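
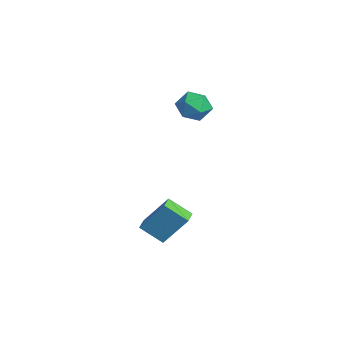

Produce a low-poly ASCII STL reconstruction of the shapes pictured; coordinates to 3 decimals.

solid 
facet normal -0.842 0.536 -0.055
outer loop
vertex -0.383 -2.36 -2.298
vertex 0.25 -1.449 -3.118
vertex -0.923 -3.365 -3.83
endloop
endfacet
facet normal -0.459 -0.660 0.595
outer loop
vertex -0.19 -3.831 -3.782
vertex -0.383 -2.36 -2.298
vertex -0.923 -3.365 -3.83
endloop
endfacet
facet normal -0.842 0.536 -0.055
outer loop
vertex -0.923 -3.365 -3.83
vertex 0.25 -1.449 -3.118
vertex -0.29 -2.454 -4.65
endloop
endfacet
facet normal -0.282 -0.526 -0.802
outer loop
vertex -0.29 -2.454 -4.65
vertex -0.19 -3.831 -3.782
vertex -0.923 -3.365 -3.83
endloop
endfacet
facet normal 0.282 0.526 0.802
outer loop
vertex -0.383 -2.36 -2.298
vertex 0.983 -1.915 -3.07
vertex 0.25 -1.449 -3.118
endloop
endfacet
facet normal -0.459 -0.660 0.595
outer loop
vertex 0.35 -2.826 -2.25
vertex -0.383 -2.36 -2.298
vertex -0.19 -3.831 -3.782
endloop
endfacet
facet normal 0.282 0.526 0.802
outer loop
vertex 0.35 -2.826 -2.25
vertex 0.983 -1.915 -3.07
vertex -0.383 -2.36 -2.298
endloop
endfacet
facet normal 0.459 0.660 -0.595
outer loop
vertex 0.25 -1.449 -3.118
vertex 0.983 -1.915 -3.07
vertex -0.29 -2.454 -4.65
endloop
endfacet
facet normal -0.282 -0.526 -0.802
outer loop
vertex 0.443 -2.92 -4.602
vertex -0.19 -3.831 -3.782
vertex -0.29 -2.454 -4.65
endloop
endfacet
facet normal 0.459 0.660 -0.595
outer loop
vertex -0.29 -2.454 -4.65
vertex 0.983 -1.915 -3.07
vertex 0.443 -2.92 -4.602
endloop
endfacet
facet normal 0.842 -0.536 0.055
outer loop
vertex 0.443 -2.92 -4.602
vertex 0.35 -2.826 -2.25
vertex -0.19 -3.831 -3.782
endloop
endfacet
facet normal 0.842 -0.536 0.055
outer loop
vertex 0.983 -1.915 -3.07
vertex 0.35 -2.826 -2.25
vertex 0.443 -2.92 -4.602
endloop
endfacet
facet normal 0.178 -0.174 0.969
outer loop
vertex -2.298 0.056 2.9
vertex -3.096 -0.43 2.96
vertex -2.298 -0.865 2.735
endloop
endfacet
facet normal 0.789 -0.108 0.605
outer loop
vertex -2.298 0.056 2.9
vertex -2.298 -0.865 2.735
vertex -1.8 -0.291 2.189
endloop
endfacet
facet normal 0.792 0.535 0.294
outer loop
vertex -2.298 0.056 2.9
vertex -1.8 -0.291 2.189
vertex -2.29 0.498 2.075
endloop
endfacet
facet normal 0.184 0.866 0.466
outer loop
vertex -2.298 0.056 2.9
vertex -2.29 0.498 2.075
vertex -3.091 0.412 2.552
endloop
endfacet
facet normal -0.195 0.429 0.882
outer loop
vertex -2.298 0.056 2.9
vertex -3.091 0.412 2.552
vertex -3.096 -0.43 2.96
endloop
endfacet
facet normal 0.793 -0.602 0.090
outer loop
vertex -1.8 -0.291 2.189
vertex -2.298 -0.865 2.735
vertex -2.289 -0.992 1.808
endloop
endfacet
facet normal -0.195 -0.708 0.678
outer loop
vertex -2.298 -0.865 2.735
vertex -3.096 -0.43 2.96
vertex -3.09 -1.078 2.285
endloop
endfacet
facet normal -0.800 0.266 0.538
outer loop
vertex -3.096 -0.43 2.96
vertex -3.091 0.412 2.552
vertex -3.58 -0.289 2.171
endloop
endfacet
facet normal -0.185 0.973 -0.135
outer loop
vertex -3.091 0.412 2.552
vertex -2.29 0.498 2.075
vertex -3.082 0.285 1.625
endloop
endfacet
facet normal 0.799 0.437 -0.412
outer loop
vertex -2.29 0.498 2.075
vertex -1.8 -0.291 2.189
vertex -2.284 -0.15 1.4
endloop
endfacet
facet normal -0.184 -0.866 -0.466
outer loop
vertex -3.082 -0.636 1.46
vertex -2.289 -0.992 1.808
vertex -3.09 -1.078 2.285
endloop
endfacet
facet normal -0.792 -0.535 -0.294
outer loop
vertex -3.082 -0.636 1.46
vertex -3.09 -1.078 2.285
vertex -3.58 -0.289 2.171
endloop
endfacet
facet normal -0.789 0.108 -0.605
outer loop
vertex -3.082 -0.636 1.46
vertex -3.58 -0.289 2.171
vertex -3.082 0.285 1.625
endloop
endfacet
facet normal -0.178 0.174 -0.969
outer loop
vertex -3.082 -0.636 1.46
vertex -3.082 0.285 1.625
vertex -2.284 -0.15 1.4
endloop
endfacet
facet normal 0.195 -0.429 -0.882
outer loop
vertex -3.082 -0.636 1.46
vertex -2.284 -0.15 1.4
vertex -2.289 -0.992 1.808
endloop
endfacet
facet normal 0.185 -0.973 0.135
outer loop
vertex -3.09 -1.078 2.285
vertex -2.289 -0.992 1.808
vertex -2.298 -0.865 2.735
endloop
endfacet
facet normal -0.799 -0.437 0.412
outer loop
vertex -3.58 -0.289 2.171
vertex -3.09 -1.078 2.285
vertex -3.096 -0.43 2.96
endloop
endfacet
facet normal -0.793 0.602 -0.090
outer loop
vertex -3.082 0.285 1.625
vertex -3.58 -0.289 2.171
vertex -3.091 0.412 2.552
endloop
endfacet
facet normal 0.195 0.708 -0.678
outer loop
vertex -2.284 -0.15 1.4
vertex -3.082 0.285 1.625
vertex -2.29 0.498 2.075
endloop
endfacet
facet normal 0.800 -0.266 -0.538
outer loop
vertex -2.289 -0.992 1.808
vertex -2.284 -0.15 1.4
vertex -1.8 -0.291 2.189
endloop
endfacet

endsolid


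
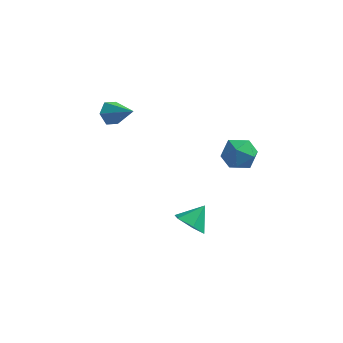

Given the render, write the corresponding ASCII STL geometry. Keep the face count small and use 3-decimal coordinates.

solid 
facet normal -0.452 -0.636 -0.626
outer loop
vertex 1.832 -1.585 -4.074
vertex 1.056 -1.211 -3.894
vertex 1.548 -0.907 -4.558
endloop
endfacet
facet normal 0.945 0.290 -0.149
outer loop
vertex 1.832 -1.585 -4.074
vertex 1.548 -0.907 -4.558
vertex 1.624 -0.409 -3.106
endloop
endfacet
facet normal -0.451 -0.636 -0.626
outer loop
vertex 1.548 -0.907 -4.558
vertex 1.056 -1.211 -3.894
vertex 0.772 -0.533 -4.379
endloop
endfacet
facet normal 0.350 0.880 -0.320
outer loop
vertex 1.548 -0.907 -4.558
vertex 0.772 -0.533 -4.379
vertex 1.624 -0.409 -3.106
endloop
endfacet
facet normal -0.451 -0.636 -0.626
outer loop
vertex 0.772 -0.533 -4.379
vertex 1.056 -1.211 -3.894
vertex 0.28 -0.837 -3.715
endloop
endfacet
facet normal -0.362 0.920 0.153
outer loop
vertex 0.772 -0.533 -4.379
vertex 0.28 -0.837 -3.715
vertex 1.624 -0.409 -3.106
endloop
endfacet
facet normal -0.451 -0.636 -0.626
outer loop
vertex 0.28 -0.837 -3.715
vertex 1.056 -1.211 -3.894
vertex 0.564 -1.515 -3.231
endloop
endfacet
facet normal -0.479 0.369 0.797
outer loop
vertex 0.28 -0.837 -3.715
vertex 0.564 -1.515 -3.231
vertex 1.624 -0.409 -3.106
endloop
endfacet
facet normal -0.451 -0.636 -0.626
outer loop
vertex 0.564 -1.515 -3.231
vertex 1.056 -1.211 -3.894
vertex 1.34 -1.889 -3.41
endloop
endfacet
facet normal 0.117 -0.221 0.968
outer loop
vertex 0.564 -1.515 -3.231
vertex 1.34 -1.889 -3.41
vertex 1.624 -0.409 -3.106
endloop
endfacet
facet normal -0.452 -0.636 -0.626
outer loop
vertex 1.34 -1.889 -3.41
vertex 1.056 -1.211 -3.894
vertex 1.832 -1.585 -4.074
endloop
endfacet
facet normal 0.829 -0.261 0.495
outer loop
vertex 1.34 -1.889 -3.41
vertex 1.832 -1.585 -4.074
vertex 1.624 -0.409 -3.106
endloop
endfacet
facet normal -0.636 0.745 0.199
outer loop
vertex 3.172 0.204 1.492
vertex 2.467 -0.295 1.106
vertex 2.656 -0.38 2.029
endloop
endfacet
facet normal -0.111 0.724 0.681
outer loop
vertex 3.172 0.204 1.492
vertex 2.656 -0.38 2.029
vertex 3.595 -0.341 2.14
endloop
endfacet
facet normal 0.509 0.793 0.334
outer loop
vertex 3.172 0.204 1.492
vertex 3.595 -0.341 2.14
vertex 3.986 -0.232 1.286
endloop
endfacet
facet normal 0.368 0.857 -0.361
outer loop
vertex 3.172 0.204 1.492
vertex 3.986 -0.232 1.286
vertex 3.289 -0.203 0.646
endloop
endfacet
facet normal -0.342 0.828 -0.445
outer loop
vertex 3.172 0.204 1.492
vertex 3.289 -0.203 0.646
vertex 2.467 -0.295 1.106
endloop
endfacet
facet normal -0.120 0.080 0.989
outer loop
vertex 3.595 -0.341 2.14
vertex 2.656 -0.38 2.029
vertex 3.151 -1.177 2.154
endloop
endfacet
facet normal -0.971 0.115 0.209
outer loop
vertex 2.656 -0.38 2.029
vertex 2.467 -0.295 1.106
vertex 2.454 -1.148 1.514
endloop
endfacet
facet normal -0.494 0.248 -0.833
outer loop
vertex 2.467 -0.295 1.106
vertex 3.289 -0.203 0.646
vertex 2.845 -1.039 0.66
endloop
endfacet
facet normal 0.653 0.296 -0.697
outer loop
vertex 3.289 -0.203 0.646
vertex 3.986 -0.232 1.286
vertex 3.784 -1.0 0.771
endloop
endfacet
facet normal 0.883 0.192 0.429
outer loop
vertex 3.986 -0.232 1.286
vertex 3.595 -0.341 2.14
vertex 3.973 -1.085 1.694
endloop
endfacet
facet normal -0.368 -0.857 0.361
outer loop
vertex 3.268 -1.584 1.308
vertex 3.151 -1.177 2.154
vertex 2.454 -1.148 1.514
endloop
endfacet
facet normal -0.509 -0.793 -0.334
outer loop
vertex 3.268 -1.584 1.308
vertex 2.454 -1.148 1.514
vertex 2.845 -1.039 0.66
endloop
endfacet
facet normal 0.111 -0.724 -0.681
outer loop
vertex 3.268 -1.584 1.308
vertex 2.845 -1.039 0.66
vertex 3.784 -1.0 0.771
endloop
endfacet
facet normal 0.636 -0.745 -0.199
outer loop
vertex 3.268 -1.584 1.308
vertex 3.784 -1.0 0.771
vertex 3.973 -1.085 1.694
endloop
endfacet
facet normal 0.342 -0.828 0.445
outer loop
vertex 3.268 -1.584 1.308
vertex 3.973 -1.085 1.694
vertex 3.151 -1.177 2.154
endloop
endfacet
facet normal -0.653 -0.296 0.697
outer loop
vertex 2.454 -1.148 1.514
vertex 3.151 -1.177 2.154
vertex 2.656 -0.38 2.029
endloop
endfacet
facet normal -0.883 -0.192 -0.429
outer loop
vertex 2.845 -1.039 0.66
vertex 2.454 -1.148 1.514
vertex 2.467 -0.295 1.106
endloop
endfacet
facet normal 0.120 -0.080 -0.989
outer loop
vertex 3.784 -1.0 0.771
vertex 2.845 -1.039 0.66
vertex 3.289 -0.203 0.646
endloop
endfacet
facet normal 0.971 -0.115 -0.209
outer loop
vertex 3.973 -1.085 1.694
vertex 3.784 -1.0 0.771
vertex 3.986 -0.232 1.286
endloop
endfacet
facet normal 0.494 -0.248 0.833
outer loop
vertex 3.151 -1.177 2.154
vertex 3.973 -1.085 1.694
vertex 3.595 -0.341 2.14
endloop
endfacet
facet normal -0.764 0.350 -0.543
outer loop
vertex -3.025 1.841 0.132
vertex -3.377 1.998 0.728
vertex -2.947 2.479 0.433
endloop
endfacet
facet normal 0.869 0.120 -0.480
outer loop
vertex -3.025 1.841 0.132
vertex -2.947 2.479 0.433
vertex -2.163 1.442 1.592
endloop
endfacet
facet normal -0.763 0.349 -0.543
outer loop
vertex -2.947 2.479 0.433
vertex -3.377 1.998 0.728
vertex -3.3 2.636 1.03
endloop
endfacet
facet normal 0.661 0.723 0.200
outer loop
vertex -2.947 2.479 0.433
vertex -3.3 2.636 1.03
vertex -2.163 1.442 1.592
endloop
endfacet
facet normal -0.765 0.349 -0.542
outer loop
vertex -3.3 2.636 1.03
vertex -3.377 1.998 0.728
vertex -3.729 2.154 1.325
endloop
endfacet
facet normal 0.067 0.477 0.877
outer loop
vertex -3.3 2.636 1.03
vertex -3.729 2.154 1.325
vertex -2.163 1.442 1.592
endloop
endfacet
facet normal -0.764 0.349 -0.542
outer loop
vertex -3.729 2.154 1.325
vertex -3.377 1.998 0.728
vertex -3.807 1.516 1.024
endloop
endfacet
facet normal -0.318 -0.372 0.872
outer loop
vertex -3.729 2.154 1.325
vertex -3.807 1.516 1.024
vertex -2.163 1.442 1.592
endloop
endfacet
facet normal -0.764 0.349 -0.542
outer loop
vertex -3.807 1.516 1.024
vertex -3.377 1.998 0.728
vertex -3.455 1.359 0.427
endloop
endfacet
facet normal -0.110 -0.975 0.192
outer loop
vertex -3.807 1.516 1.024
vertex -3.455 1.359 0.427
vertex -2.163 1.442 1.592
endloop
endfacet
facet normal -0.764 0.349 -0.543
outer loop
vertex -3.455 1.359 0.427
vertex -3.377 1.998 0.728
vertex -3.025 1.841 0.132
endloop
endfacet
facet normal 0.484 -0.728 -0.485
outer loop
vertex -3.455 1.359 0.427
vertex -3.025 1.841 0.132
vertex -2.163 1.442 1.592
endloop
endfacet

endsolid


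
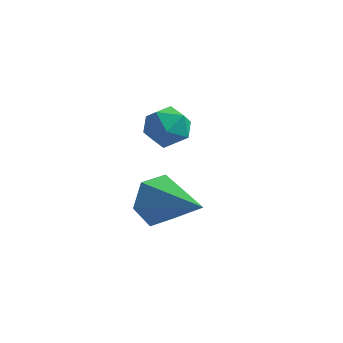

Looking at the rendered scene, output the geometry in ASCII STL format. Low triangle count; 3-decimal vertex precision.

solid 
facet normal -0.824 0.430 -0.369
outer loop
vertex 1.814 -2.163 -0.434
vertex 1.334 -2.348 0.423
vertex 1.834 -1.49 0.306
endloop
endfacet
facet normal 0.833 0.398 -0.384
outer loop
vertex 1.814 -2.163 -0.434
vertex 1.834 -1.49 0.306
vertex 3.106 -3.272 1.217
endloop
endfacet
facet normal -0.824 0.430 -0.369
outer loop
vertex 1.834 -1.49 0.306
vertex 1.334 -2.348 0.423
vertex 1.354 -1.675 1.163
endloop
endfacet
facet normal 0.586 0.659 0.471
outer loop
vertex 1.834 -1.49 0.306
vertex 1.354 -1.675 1.163
vertex 3.106 -3.272 1.217
endloop
endfacet
facet normal -0.824 0.430 -0.369
outer loop
vertex 1.354 -1.675 1.163
vertex 1.334 -2.348 0.423
vertex 0.854 -2.533 1.281
endloop
endfacet
facet normal 0.061 0.101 0.993
outer loop
vertex 1.354 -1.675 1.163
vertex 0.854 -2.533 1.281
vertex 3.106 -3.272 1.217
endloop
endfacet
facet normal -0.824 0.430 -0.369
outer loop
vertex 0.854 -2.533 1.281
vertex 1.334 -2.348 0.423
vertex 0.834 -3.206 0.541
endloop
endfacet
facet normal -0.217 -0.719 0.660
outer loop
vertex 0.854 -2.533 1.281
vertex 0.834 -3.206 0.541
vertex 3.106 -3.272 1.217
endloop
endfacet
facet normal -0.824 0.430 -0.369
outer loop
vertex 0.834 -3.206 0.541
vertex 1.334 -2.348 0.423
vertex 1.314 -3.021 -0.316
endloop
endfacet
facet normal 0.030 -0.980 -0.195
outer loop
vertex 0.834 -3.206 0.541
vertex 1.314 -3.021 -0.316
vertex 3.106 -3.272 1.217
endloop
endfacet
facet normal -0.824 0.430 -0.369
outer loop
vertex 1.314 -3.021 -0.316
vertex 1.334 -2.348 0.423
vertex 1.814 -2.163 -0.434
endloop
endfacet
facet normal 0.555 -0.422 -0.717
outer loop
vertex 1.314 -3.021 -0.316
vertex 1.814 -2.163 -0.434
vertex 3.106 -3.272 1.217
endloop
endfacet
facet normal 0.071 0.232 0.970
outer loop
vertex 0.268 1.935 1.783
vertex 0.058 1.073 2.005
vertex 0.932 1.314 1.883
endloop
endfacet
facet normal 0.509 0.637 0.578
outer loop
vertex 0.268 1.935 1.783
vertex 0.932 1.314 1.883
vertex 0.966 1.913 1.193
endloop
endfacet
facet normal 0.114 0.989 0.098
outer loop
vertex 0.268 1.935 1.783
vertex 0.966 1.913 1.193
vertex 0.114 2.042 0.888
endloop
endfacet
facet normal -0.567 0.801 0.193
outer loop
vertex 0.268 1.935 1.783
vertex 0.114 2.042 0.888
vertex -0.448 1.523 1.39
endloop
endfacet
facet normal -0.594 0.333 0.732
outer loop
vertex 0.268 1.935 1.783
vertex -0.448 1.523 1.39
vertex 0.058 1.073 2.005
endloop
endfacet
facet normal 0.953 0.205 0.225
outer loop
vertex 0.966 1.913 1.193
vertex 0.932 1.314 1.883
vertex 1.188 1.037 1.05
endloop
endfacet
facet normal 0.244 -0.451 0.859
outer loop
vertex 0.932 1.314 1.883
vertex 0.058 1.073 2.005
vertex 0.626 0.518 1.552
endloop
endfacet
facet normal -0.832 -0.288 0.474
outer loop
vertex 0.058 1.073 2.005
vertex -0.448 1.523 1.39
vertex -0.226 0.647 1.247
endloop
endfacet
facet normal -0.789 0.469 -0.398
outer loop
vertex -0.448 1.523 1.39
vertex 0.114 2.042 0.888
vertex -0.192 1.246 0.557
endloop
endfacet
facet normal 0.315 0.772 -0.552
outer loop
vertex 0.114 2.042 0.888
vertex 0.966 1.913 1.193
vertex 0.682 1.487 0.435
endloop
endfacet
facet normal 0.567 -0.801 -0.193
outer loop
vertex 0.472 0.625 0.657
vertex 1.188 1.037 1.05
vertex 0.626 0.518 1.552
endloop
endfacet
facet normal -0.114 -0.989 -0.098
outer loop
vertex 0.472 0.625 0.657
vertex 0.626 0.518 1.552
vertex -0.226 0.647 1.247
endloop
endfacet
facet normal -0.509 -0.637 -0.578
outer loop
vertex 0.472 0.625 0.657
vertex -0.226 0.647 1.247
vertex -0.192 1.246 0.557
endloop
endfacet
facet normal -0.071 -0.232 -0.970
outer loop
vertex 0.472 0.625 0.657
vertex -0.192 1.246 0.557
vertex 0.682 1.487 0.435
endloop
endfacet
facet normal 0.594 -0.333 -0.732
outer loop
vertex 0.472 0.625 0.657
vertex 0.682 1.487 0.435
vertex 1.188 1.037 1.05
endloop
endfacet
facet normal 0.789 -0.469 0.398
outer loop
vertex 0.626 0.518 1.552
vertex 1.188 1.037 1.05
vertex 0.932 1.314 1.883
endloop
endfacet
facet normal -0.315 -0.772 0.552
outer loop
vertex -0.226 0.647 1.247
vertex 0.626 0.518 1.552
vertex 0.058 1.073 2.005
endloop
endfacet
facet normal -0.953 -0.205 -0.225
outer loop
vertex -0.192 1.246 0.557
vertex -0.226 0.647 1.247
vertex -0.448 1.523 1.39
endloop
endfacet
facet normal -0.244 0.451 -0.859
outer loop
vertex 0.682 1.487 0.435
vertex -0.192 1.246 0.557
vertex 0.114 2.042 0.888
endloop
endfacet
facet normal 0.832 0.288 -0.474
outer loop
vertex 1.188 1.037 1.05
vertex 0.682 1.487 0.435
vertex 0.966 1.913 1.193
endloop
endfacet

endsolid


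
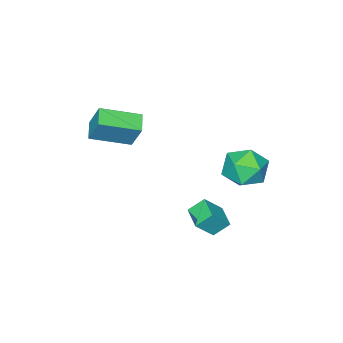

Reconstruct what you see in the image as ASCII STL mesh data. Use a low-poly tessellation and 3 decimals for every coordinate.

solid 
facet normal -0.590 0.467 0.659
outer loop
vertex 1.37 0.674 -1.427
vertex 1.97 1.696 -1.614
vertex 0.514 0.995 -2.42
endloop
endfacet
facet normal -0.500 -0.852 0.155
outer loop
vertex 1.11 0.524 -3.086
vertex 1.37 0.674 -1.427
vertex 0.514 0.995 -2.42
endloop
endfacet
facet normal -0.590 0.467 0.659
outer loop
vertex 0.514 0.995 -2.42
vertex 1.97 1.696 -1.614
vertex 1.114 2.017 -2.607
endloop
endfacet
facet normal -0.634 0.238 -0.736
outer loop
vertex 1.114 2.017 -2.607
vertex 1.11 0.524 -3.086
vertex 0.514 0.995 -2.42
endloop
endfacet
facet normal 0.634 -0.238 0.736
outer loop
vertex 1.37 0.674 -1.427
vertex 2.566 1.225 -2.28
vertex 1.97 1.696 -1.614
endloop
endfacet
facet normal -0.500 -0.852 0.155
outer loop
vertex 1.966 0.203 -2.093
vertex 1.37 0.674 -1.427
vertex 1.11 0.524 -3.086
endloop
endfacet
facet normal 0.634 -0.238 0.736
outer loop
vertex 1.966 0.203 -2.093
vertex 2.566 1.225 -2.28
vertex 1.37 0.674 -1.427
endloop
endfacet
facet normal 0.500 0.852 -0.155
outer loop
vertex 1.97 1.696 -1.614
vertex 2.566 1.225 -2.28
vertex 1.114 2.017 -2.607
endloop
endfacet
facet normal -0.634 0.238 -0.736
outer loop
vertex 1.71 1.546 -3.273
vertex 1.11 0.524 -3.086
vertex 1.114 2.017 -2.607
endloop
endfacet
facet normal 0.500 0.852 -0.155
outer loop
vertex 1.114 2.017 -2.607
vertex 2.566 1.225 -2.28
vertex 1.71 1.546 -3.273
endloop
endfacet
facet normal 0.590 -0.467 -0.659
outer loop
vertex 1.71 1.546 -3.273
vertex 1.966 0.203 -2.093
vertex 1.11 0.524 -3.086
endloop
endfacet
facet normal 0.590 -0.467 -0.659
outer loop
vertex 2.566 1.225 -2.28
vertex 1.966 0.203 -2.093
vertex 1.71 1.546 -3.273
endloop
endfacet
facet normal -0.402 0.610 0.683
outer loop
vertex -0.834 2.549 0.979
vertex -0.197 2.017 1.829
vertex 0.248 2.956 1.253
endloop
endfacet
facet normal -0.362 0.931 0.048
outer loop
vertex -0.834 2.549 0.979
vertex 0.248 2.956 1.253
vertex -0.089 2.883 0.116
endloop
endfacet
facet normal -0.730 0.538 -0.422
outer loop
vertex -0.834 2.549 0.979
vertex -0.089 2.883 0.116
vertex -0.742 1.898 -0.011
endloop
endfacet
facet normal -0.997 -0.025 -0.076
outer loop
vertex -0.834 2.549 0.979
vertex -0.742 1.898 -0.011
vertex -0.809 1.363 1.048
endloop
endfacet
facet normal -0.794 0.019 0.607
outer loop
vertex -0.834 2.549 0.979
vertex -0.809 1.363 1.048
vertex -0.197 2.017 1.829
endloop
endfacet
facet normal 0.322 0.934 -0.155
outer loop
vertex -0.089 2.883 0.116
vertex 0.248 2.956 1.253
vertex 1.009 2.557 0.432
endloop
endfacet
facet normal 0.257 0.414 0.873
outer loop
vertex 0.248 2.956 1.253
vertex -0.197 2.017 1.829
vertex 0.942 2.022 1.491
endloop
endfacet
facet normal -0.377 -0.543 0.750
outer loop
vertex -0.197 2.017 1.829
vertex -0.809 1.363 1.048
vertex 0.289 1.037 1.364
endloop
endfacet
facet normal -0.705 -0.614 -0.355
outer loop
vertex -0.809 1.363 1.048
vertex -0.742 1.898 -0.011
vertex -0.048 0.964 0.227
endloop
endfacet
facet normal -0.273 0.299 -0.915
outer loop
vertex -0.742 1.898 -0.011
vertex -0.089 2.883 0.116
vertex 0.397 1.903 -0.349
endloop
endfacet
facet normal 0.997 0.025 0.076
outer loop
vertex 1.034 1.371 0.501
vertex 1.009 2.557 0.432
vertex 0.942 2.022 1.491
endloop
endfacet
facet normal 0.730 -0.538 0.422
outer loop
vertex 1.034 1.371 0.501
vertex 0.942 2.022 1.491
vertex 0.289 1.037 1.364
endloop
endfacet
facet normal 0.362 -0.931 -0.048
outer loop
vertex 1.034 1.371 0.501
vertex 0.289 1.037 1.364
vertex -0.048 0.964 0.227
endloop
endfacet
facet normal 0.402 -0.610 -0.683
outer loop
vertex 1.034 1.371 0.501
vertex -0.048 0.964 0.227
vertex 0.397 1.903 -0.349
endloop
endfacet
facet normal 0.794 -0.019 -0.607
outer loop
vertex 1.034 1.371 0.501
vertex 0.397 1.903 -0.349
vertex 1.009 2.557 0.432
endloop
endfacet
facet normal 0.705 0.614 0.355
outer loop
vertex 0.942 2.022 1.491
vertex 1.009 2.557 0.432
vertex 0.248 2.956 1.253
endloop
endfacet
facet normal 0.273 -0.299 0.915
outer loop
vertex 0.289 1.037 1.364
vertex 0.942 2.022 1.491
vertex -0.197 2.017 1.829
endloop
endfacet
facet normal -0.322 -0.934 0.155
outer loop
vertex -0.048 0.964 0.227
vertex 0.289 1.037 1.364
vertex -0.809 1.363 1.048
endloop
endfacet
facet normal -0.257 -0.414 -0.873
outer loop
vertex 0.397 1.903 -0.349
vertex -0.048 0.964 0.227
vertex -0.742 1.898 -0.011
endloop
endfacet
facet normal 0.377 0.543 -0.750
outer loop
vertex 1.009 2.557 0.432
vertex 0.397 1.903 -0.349
vertex -0.089 2.883 0.116
endloop
endfacet
facet normal -0.687 -0.634 0.354
outer loop
vertex 3.384 -3.895 3.601
vertex 1.911 -2.633 3.002
vertex 3.333 -4.607 2.225
endloop
endfacet
facet normal 0.725 -0.622 0.295
outer loop
vertex 4.049 -3.947 1.858
vertex 3.384 -3.895 3.601
vertex 3.333 -4.607 2.225
endloop
endfacet
facet normal -0.688 -0.634 0.353
outer loop
vertex 3.333 -4.607 2.225
vertex 1.911 -2.633 3.002
vertex 1.861 -3.344 1.626
endloop
endfacet
facet normal -0.032 -0.459 -0.888
outer loop
vertex 1.861 -3.344 1.626
vertex 4.049 -3.947 1.858
vertex 3.333 -4.607 2.225
endloop
endfacet
facet normal 0.032 0.459 0.888
outer loop
vertex 3.384 -3.895 3.601
vertex 2.627 -1.973 2.635
vertex 1.911 -2.633 3.002
endloop
endfacet
facet normal 0.725 -0.622 0.295
outer loop
vertex 4.099 -3.236 3.234
vertex 3.384 -3.895 3.601
vertex 4.049 -3.947 1.858
endloop
endfacet
facet normal 0.033 0.459 0.888
outer loop
vertex 4.099 -3.236 3.234
vertex 2.627 -1.973 2.635
vertex 3.384 -3.895 3.601
endloop
endfacet
facet normal -0.725 0.622 -0.295
outer loop
vertex 1.911 -2.633 3.002
vertex 2.627 -1.973 2.635
vertex 1.861 -3.344 1.626
endloop
endfacet
facet normal -0.032 -0.459 -0.888
outer loop
vertex 2.576 -2.685 1.259
vertex 4.049 -3.947 1.858
vertex 1.861 -3.344 1.626
endloop
endfacet
facet normal -0.725 0.622 -0.295
outer loop
vertex 1.861 -3.344 1.626
vertex 2.627 -1.973 2.635
vertex 2.576 -2.685 1.259
endloop
endfacet
facet normal 0.687 0.635 -0.353
outer loop
vertex 2.576 -2.685 1.259
vertex 4.099 -3.236 3.234
vertex 4.049 -3.947 1.858
endloop
endfacet
facet normal 0.688 0.634 -0.354
outer loop
vertex 2.627 -1.973 2.635
vertex 4.099 -3.236 3.234
vertex 2.576 -2.685 1.259
endloop
endfacet

endsolid


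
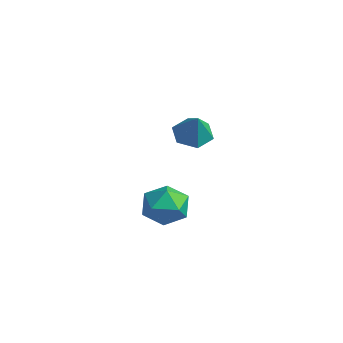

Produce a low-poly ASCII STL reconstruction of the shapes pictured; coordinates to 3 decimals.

solid 
facet normal -0.507 0.150 -0.849
outer loop
vertex 2.451 -1.296 0.396
vertex 1.91 -1.887 0.614
vertex 1.774 -1.098 0.835
endloop
endfacet
facet normal 0.484 0.782 0.393
outer loop
vertex 2.451 -1.296 0.396
vertex 1.774 -1.098 0.835
vertex 2.61 -2.093 1.786
endloop
endfacet
facet normal -0.507 0.150 -0.849
outer loop
vertex 1.774 -1.098 0.835
vertex 1.91 -1.887 0.614
vertex 1.234 -1.689 1.053
endloop
endfacet
facet normal -0.267 0.539 0.799
outer loop
vertex 1.774 -1.098 0.835
vertex 1.234 -1.689 1.053
vertex 2.61 -2.093 1.786
endloop
endfacet
facet normal -0.507 0.150 -0.849
outer loop
vertex 1.234 -1.689 1.053
vertex 1.91 -1.887 0.614
vertex 1.37 -2.478 0.832
endloop
endfacet
facet normal -0.516 -0.312 0.797
outer loop
vertex 1.234 -1.689 1.053
vertex 1.37 -2.478 0.832
vertex 2.61 -2.093 1.786
endloop
endfacet
facet normal -0.507 0.150 -0.849
outer loop
vertex 1.37 -2.478 0.832
vertex 1.91 -1.887 0.614
vertex 2.046 -2.675 0.394
endloop
endfacet
facet normal -0.015 -0.920 0.391
outer loop
vertex 1.37 -2.478 0.832
vertex 2.046 -2.675 0.394
vertex 2.61 -2.093 1.786
endloop
endfacet
facet normal -0.506 0.150 -0.849
outer loop
vertex 2.046 -2.675 0.394
vertex 1.91 -1.887 0.614
vertex 2.587 -2.084 0.176
endloop
endfacet
facet normal 0.735 -0.678 -0.014
outer loop
vertex 2.046 -2.675 0.394
vertex 2.587 -2.084 0.176
vertex 2.61 -2.093 1.786
endloop
endfacet
facet normal -0.506 0.150 -0.849
outer loop
vertex 2.587 -2.084 0.176
vertex 1.91 -1.887 0.614
vertex 2.451 -1.296 0.396
endloop
endfacet
facet normal 0.985 0.174 -0.013
outer loop
vertex 2.587 -2.084 0.176
vertex 2.451 -1.296 0.396
vertex 2.61 -2.093 1.786
endloop
endfacet
facet normal -0.793 -0.608 -0.048
outer loop
vertex -0.014 -2.559 -3.878
vertex 0.627 -3.378 -4.097
vertex 0.388 -3.146 -3.089
endloop
endfacet
facet normal -0.909 -0.072 0.410
outer loop
vertex -0.014 -2.559 -3.878
vertex 0.388 -3.146 -3.089
vertex 0.346 -2.088 -2.997
endloop
endfacet
facet normal -0.839 0.542 0.053
outer loop
vertex -0.014 -2.559 -3.878
vertex 0.346 -2.088 -2.997
vertex 0.558 -1.667 -3.948
endloop
endfacet
facet normal -0.678 0.386 -0.625
outer loop
vertex -0.014 -2.559 -3.878
vertex 0.558 -1.667 -3.948
vertex 0.732 -2.464 -4.629
endloop
endfacet
facet normal -0.650 -0.325 -0.687
outer loop
vertex -0.014 -2.559 -3.878
vertex 0.732 -2.464 -4.629
vertex 0.627 -3.378 -4.097
endloop
endfacet
facet normal -0.403 -0.095 0.910
outer loop
vertex 0.346 -2.088 -2.997
vertex 0.388 -3.146 -3.089
vertex 1.208 -2.616 -2.671
endloop
endfacet
facet normal -0.213 -0.962 0.171
outer loop
vertex 0.388 -3.146 -3.089
vertex 0.627 -3.378 -4.097
vertex 1.382 -3.413 -3.352
endloop
endfacet
facet normal 0.017 -0.504 -0.863
outer loop
vertex 0.627 -3.378 -4.097
vertex 0.732 -2.464 -4.629
vertex 1.594 -2.992 -4.303
endloop
endfacet
facet normal -0.028 0.646 -0.763
outer loop
vertex 0.732 -2.464 -4.629
vertex 0.558 -1.667 -3.948
vertex 1.552 -1.934 -4.211
endloop
endfacet
facet normal -0.287 0.898 0.333
outer loop
vertex 0.558 -1.667 -3.948
vertex 0.346 -2.088 -2.997
vertex 1.313 -1.702 -3.203
endloop
endfacet
facet normal 0.678 -0.386 0.625
outer loop
vertex 1.954 -2.521 -3.422
vertex 1.208 -2.616 -2.671
vertex 1.382 -3.413 -3.352
endloop
endfacet
facet normal 0.839 -0.542 -0.053
outer loop
vertex 1.954 -2.521 -3.422
vertex 1.382 -3.413 -3.352
vertex 1.594 -2.992 -4.303
endloop
endfacet
facet normal 0.909 0.072 -0.410
outer loop
vertex 1.954 -2.521 -3.422
vertex 1.594 -2.992 -4.303
vertex 1.552 -1.934 -4.211
endloop
endfacet
facet normal 0.793 0.608 0.048
outer loop
vertex 1.954 -2.521 -3.422
vertex 1.552 -1.934 -4.211
vertex 1.313 -1.702 -3.203
endloop
endfacet
facet normal 0.650 0.325 0.687
outer loop
vertex 1.954 -2.521 -3.422
vertex 1.313 -1.702 -3.203
vertex 1.208 -2.616 -2.671
endloop
endfacet
facet normal 0.028 -0.646 0.763
outer loop
vertex 1.382 -3.413 -3.352
vertex 1.208 -2.616 -2.671
vertex 0.388 -3.146 -3.089
endloop
endfacet
facet normal 0.287 -0.898 -0.333
outer loop
vertex 1.594 -2.992 -4.303
vertex 1.382 -3.413 -3.352
vertex 0.627 -3.378 -4.097
endloop
endfacet
facet normal 0.403 0.095 -0.910
outer loop
vertex 1.552 -1.934 -4.211
vertex 1.594 -2.992 -4.303
vertex 0.732 -2.464 -4.629
endloop
endfacet
facet normal 0.213 0.962 -0.171
outer loop
vertex 1.313 -1.702 -3.203
vertex 1.552 -1.934 -4.211
vertex 0.558 -1.667 -3.948
endloop
endfacet
facet normal -0.017 0.504 0.863
outer loop
vertex 1.208 -2.616 -2.671
vertex 1.313 -1.702 -3.203
vertex 0.346 -2.088 -2.997
endloop
endfacet

endsolid


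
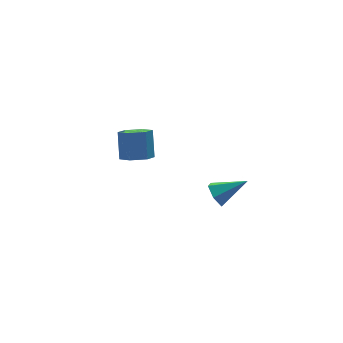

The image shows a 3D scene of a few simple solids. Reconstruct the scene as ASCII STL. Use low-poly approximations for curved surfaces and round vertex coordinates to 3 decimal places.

solid 
facet normal -0.227 -0.525 -0.820
outer loop
vertex -2.379 2.729 1.179
vertex -3.321 3.092 1.207
vertex -2.605 3.585 0.693
endloop
endfacet
facet normal 0.948 0.074 -0.310
outer loop
vertex -2.379 2.729 1.179
vertex -2.605 3.585 0.693
vertex -1.957 3.705 2.705
endloop
endfacet
facet normal 0.948 0.074 -0.310
outer loop
vertex -1.957 3.705 2.705
vertex -2.605 3.585 0.693
vertex -2.183 4.561 2.219
endloop
endfacet
facet normal 0.227 0.525 0.820
outer loop
vertex -1.957 3.705 2.705
vertex -2.183 4.561 2.219
vertex -2.899 4.068 2.733
endloop
endfacet
facet normal -0.228 -0.524 -0.820
outer loop
vertex -2.605 3.585 0.693
vertex -3.321 3.092 1.207
vertex -3.547 3.949 0.722
endloop
endfacet
facet normal 0.281 0.772 -0.571
outer loop
vertex -2.605 3.585 0.693
vertex -3.547 3.949 0.722
vertex -2.183 4.561 2.219
endloop
endfacet
facet normal 0.280 0.772 -0.571
outer loop
vertex -2.183 4.561 2.219
vertex -3.547 3.949 0.722
vertex -3.125 4.924 2.248
endloop
endfacet
facet normal 0.227 0.525 0.820
outer loop
vertex -2.183 4.561 2.219
vertex -3.125 4.924 2.248
vertex -2.899 4.068 2.733
endloop
endfacet
facet normal -0.226 -0.524 -0.821
outer loop
vertex -3.547 3.949 0.722
vertex -3.321 3.092 1.207
vertex -4.263 3.455 1.235
endloop
endfacet
facet normal -0.668 0.697 -0.261
outer loop
vertex -3.547 3.949 0.722
vertex -4.263 3.455 1.235
vertex -3.125 4.924 2.248
endloop
endfacet
facet normal -0.667 0.697 -0.261
outer loop
vertex -3.125 4.924 2.248
vertex -4.263 3.455 1.235
vertex -3.841 4.431 2.761
endloop
endfacet
facet normal 0.227 0.525 0.821
outer loop
vertex -3.125 4.924 2.248
vertex -3.841 4.431 2.761
vertex -2.899 4.068 2.733
endloop
endfacet
facet normal -0.227 -0.525 -0.820
outer loop
vertex -4.263 3.455 1.235
vertex -3.321 3.092 1.207
vertex -4.037 2.599 1.721
endloop
endfacet
facet normal -0.948 -0.074 0.310
outer loop
vertex -4.263 3.455 1.235
vertex -4.037 2.599 1.721
vertex -3.841 4.431 2.761
endloop
endfacet
facet normal -0.948 -0.074 0.310
outer loop
vertex -3.841 4.431 2.761
vertex -4.037 2.599 1.721
vertex -3.615 3.575 3.247
endloop
endfacet
facet normal 0.227 0.525 0.820
outer loop
vertex -3.841 4.431 2.761
vertex -3.615 3.575 3.247
vertex -2.899 4.068 2.733
endloop
endfacet
facet normal -0.227 -0.525 -0.820
outer loop
vertex -4.037 2.599 1.721
vertex -3.321 3.092 1.207
vertex -3.095 2.236 1.692
endloop
endfacet
facet normal -0.280 -0.772 0.571
outer loop
vertex -4.037 2.599 1.721
vertex -3.095 2.236 1.692
vertex -3.615 3.575 3.247
endloop
endfacet
facet normal -0.281 -0.772 0.571
outer loop
vertex -3.615 3.575 3.247
vertex -3.095 2.236 1.692
vertex -2.673 3.211 3.218
endloop
endfacet
facet normal 0.228 0.524 0.820
outer loop
vertex -3.615 3.575 3.247
vertex -2.673 3.211 3.218
vertex -2.899 4.068 2.733
endloop
endfacet
facet normal -0.227 -0.525 -0.821
outer loop
vertex -3.095 2.236 1.692
vertex -3.321 3.092 1.207
vertex -2.379 2.729 1.179
endloop
endfacet
facet normal 0.667 -0.697 0.261
outer loop
vertex -3.095 2.236 1.692
vertex -2.379 2.729 1.179
vertex -2.673 3.211 3.218
endloop
endfacet
facet normal 0.668 -0.697 0.261
outer loop
vertex -2.673 3.211 3.218
vertex -2.379 2.729 1.179
vertex -1.957 3.705 2.705
endloop
endfacet
facet normal 0.226 0.524 0.821
outer loop
vertex -2.673 3.211 3.218
vertex -1.957 3.705 2.705
vertex -2.899 4.068 2.733
endloop
endfacet
facet normal -0.795 0.324 -0.512
outer loop
vertex -1.636 -3.911 2.118
vertex -2.017 -3.67 2.862
vertex -1.511 -3.109 2.431
endloop
endfacet
facet normal 0.834 0.083 -0.546
outer loop
vertex -1.636 -3.911 2.118
vertex -1.511 -3.109 2.431
vertex -0.443 -4.31 3.878
endloop
endfacet
facet normal -0.795 0.323 -0.513
outer loop
vertex -1.511 -3.109 2.431
vertex -2.017 -3.67 2.862
vertex -1.892 -2.867 3.174
endloop
endfacet
facet normal 0.675 0.730 0.108
outer loop
vertex -1.511 -3.109 2.431
vertex -1.892 -2.867 3.174
vertex -0.443 -4.31 3.878
endloop
endfacet
facet normal -0.795 0.323 -0.513
outer loop
vertex -1.892 -2.867 3.174
vertex -2.017 -3.67 2.862
vertex -2.399 -3.428 3.606
endloop
endfacet
facet normal 0.124 0.533 0.837
outer loop
vertex -1.892 -2.867 3.174
vertex -2.399 -3.428 3.606
vertex -0.443 -4.31 3.878
endloop
endfacet
facet normal -0.795 0.324 -0.513
outer loop
vertex -2.399 -3.428 3.606
vertex -2.017 -3.67 2.862
vertex -2.524 -4.23 3.294
endloop
endfacet
facet normal -0.268 -0.313 0.911
outer loop
vertex -2.399 -3.428 3.606
vertex -2.524 -4.23 3.294
vertex -0.443 -4.31 3.878
endloop
endfacet
facet normal -0.795 0.324 -0.513
outer loop
vertex -2.524 -4.23 3.294
vertex -2.017 -3.67 2.862
vertex -2.142 -4.472 2.55
endloop
endfacet
facet normal -0.109 -0.960 0.256
outer loop
vertex -2.524 -4.23 3.294
vertex -2.142 -4.472 2.55
vertex -0.443 -4.31 3.878
endloop
endfacet
facet normal -0.796 0.323 -0.512
outer loop
vertex -2.142 -4.472 2.55
vertex -2.017 -3.67 2.862
vertex -1.636 -3.911 2.118
endloop
endfacet
facet normal 0.442 -0.762 -0.472
outer loop
vertex -2.142 -4.472 2.55
vertex -1.636 -3.911 2.118
vertex -0.443 -4.31 3.878
endloop
endfacet

endsolid


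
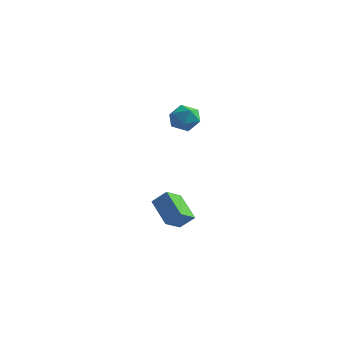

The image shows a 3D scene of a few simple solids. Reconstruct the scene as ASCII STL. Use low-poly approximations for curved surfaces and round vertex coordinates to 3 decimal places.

solid 
facet normal -0.170 0.767 0.619
outer loop
vertex 1.348 3.251 4.002
vertex 1.459 2.616 4.819
vertex 2.286 3.113 4.43
endloop
endfacet
facet normal 0.139 0.990 0.015
outer loop
vertex 1.348 3.251 4.002
vertex 2.286 3.113 4.43
vertex 2.185 3.143 3.394
endloop
endfacet
facet normal -0.281 0.800 -0.529
outer loop
vertex 1.348 3.251 4.002
vertex 2.185 3.143 3.394
vertex 1.295 2.665 3.144
endloop
endfacet
facet normal -0.848 0.461 -0.262
outer loop
vertex 1.348 3.251 4.002
vertex 1.295 2.665 3.144
vertex 0.846 2.34 4.025
endloop
endfacet
facet normal -0.778 0.440 0.448
outer loop
vertex 1.348 3.251 4.002
vertex 0.846 2.34 4.025
vertex 1.459 2.616 4.819
endloop
endfacet
facet normal 0.761 0.646 -0.055
outer loop
vertex 2.185 3.143 3.394
vertex 2.286 3.113 4.43
vertex 2.814 2.44 3.835
endloop
endfacet
facet normal 0.262 0.285 0.922
outer loop
vertex 2.286 3.113 4.43
vertex 1.459 2.616 4.819
vertex 2.365 2.115 4.716
endloop
endfacet
facet normal -0.725 -0.244 0.644
outer loop
vertex 1.459 2.616 4.819
vertex 0.846 2.34 4.025
vertex 1.475 1.637 4.466
endloop
endfacet
facet normal -0.837 -0.211 -0.504
outer loop
vertex 0.846 2.34 4.025
vertex 1.295 2.665 3.144
vertex 1.374 1.667 3.43
endloop
endfacet
facet normal 0.081 0.339 -0.937
outer loop
vertex 1.295 2.665 3.144
vertex 2.185 3.143 3.394
vertex 2.201 2.164 3.041
endloop
endfacet
facet normal 0.848 -0.461 0.262
outer loop
vertex 2.312 1.529 3.858
vertex 2.814 2.44 3.835
vertex 2.365 2.115 4.716
endloop
endfacet
facet normal 0.281 -0.800 0.529
outer loop
vertex 2.312 1.529 3.858
vertex 2.365 2.115 4.716
vertex 1.475 1.637 4.466
endloop
endfacet
facet normal -0.139 -0.990 -0.015
outer loop
vertex 2.312 1.529 3.858
vertex 1.475 1.637 4.466
vertex 1.374 1.667 3.43
endloop
endfacet
facet normal 0.170 -0.767 -0.619
outer loop
vertex 2.312 1.529 3.858
vertex 1.374 1.667 3.43
vertex 2.201 2.164 3.041
endloop
endfacet
facet normal 0.778 -0.440 -0.448
outer loop
vertex 2.312 1.529 3.858
vertex 2.201 2.164 3.041
vertex 2.814 2.44 3.835
endloop
endfacet
facet normal 0.837 0.211 0.504
outer loop
vertex 2.365 2.115 4.716
vertex 2.814 2.44 3.835
vertex 2.286 3.113 4.43
endloop
endfacet
facet normal -0.081 -0.339 0.937
outer loop
vertex 1.475 1.637 4.466
vertex 2.365 2.115 4.716
vertex 1.459 2.616 4.819
endloop
endfacet
facet normal -0.761 -0.646 0.055
outer loop
vertex 1.374 1.667 3.43
vertex 1.475 1.637 4.466
vertex 0.846 2.34 4.025
endloop
endfacet
facet normal -0.262 -0.285 -0.922
outer loop
vertex 2.201 2.164 3.041
vertex 1.374 1.667 3.43
vertex 1.295 2.665 3.144
endloop
endfacet
facet normal 0.725 0.244 -0.644
outer loop
vertex 2.814 2.44 3.835
vertex 2.201 2.164 3.041
vertex 2.185 3.143 3.394
endloop
endfacet
facet normal -0.673 -0.269 -0.689
outer loop
vertex 1.386 1.006 -4.085
vertex -0.116 1.921 -2.974
vertex 1.614 2.231 -4.786
endloop
endfacet
facet normal 0.722 -0.440 -0.534
outer loop
vertex 2.436 2.559 -3.946
vertex 1.386 1.006 -4.085
vertex 1.614 2.231 -4.786
endloop
endfacet
facet normal -0.673 -0.269 -0.689
outer loop
vertex 1.614 2.231 -4.786
vertex -0.116 1.921 -2.974
vertex 0.112 3.146 -3.676
endloop
endfacet
facet normal 0.159 0.857 -0.491
outer loop
vertex 0.112 3.146 -3.676
vertex 2.436 2.559 -3.946
vertex 1.614 2.231 -4.786
endloop
endfacet
facet normal -0.159 -0.857 0.490
outer loop
vertex 1.386 1.006 -4.085
vertex 0.706 2.249 -2.134
vertex -0.116 1.921 -2.974
endloop
endfacet
facet normal 0.722 -0.440 -0.534
outer loop
vertex 2.208 1.334 -3.244
vertex 1.386 1.006 -4.085
vertex 2.436 2.559 -3.946
endloop
endfacet
facet normal -0.160 -0.857 0.490
outer loop
vertex 2.208 1.334 -3.244
vertex 0.706 2.249 -2.134
vertex 1.386 1.006 -4.085
endloop
endfacet
facet normal -0.722 0.440 0.534
outer loop
vertex -0.116 1.921 -2.974
vertex 0.706 2.249 -2.134
vertex 0.112 3.146 -3.676
endloop
endfacet
facet normal 0.160 0.857 -0.490
outer loop
vertex 0.934 3.474 -2.835
vertex 2.436 2.559 -3.946
vertex 0.112 3.146 -3.676
endloop
endfacet
facet normal -0.722 0.440 0.534
outer loop
vertex 0.112 3.146 -3.676
vertex 0.706 2.249 -2.134
vertex 0.934 3.474 -2.835
endloop
endfacet
facet normal 0.673 0.269 0.689
outer loop
vertex 0.934 3.474 -2.835
vertex 2.208 1.334 -3.244
vertex 2.436 2.559 -3.946
endloop
endfacet
facet normal 0.673 0.269 0.689
outer loop
vertex 0.706 2.249 -2.134
vertex 2.208 1.334 -3.244
vertex 0.934 3.474 -2.835
endloop
endfacet

endsolid


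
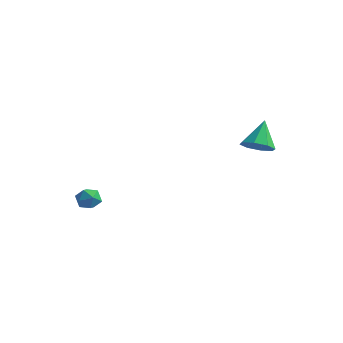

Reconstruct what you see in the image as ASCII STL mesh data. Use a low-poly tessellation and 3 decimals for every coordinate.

solid 
facet normal -0.704 -0.097 0.703
outer loop
vertex -3.383 -2.729 -2.35
vertex -3.546 -3.3 -2.592
vertex -3.096 -3.262 -2.136
endloop
endfacet
facet normal -0.158 0.293 0.943
outer loop
vertex -3.383 -2.729 -2.35
vertex -3.096 -3.262 -2.136
vertex -2.75 -2.732 -2.243
endloop
endfacet
facet normal -0.082 0.856 0.510
outer loop
vertex -3.383 -2.729 -2.35
vertex -2.75 -2.732 -2.243
vertex -2.986 -2.444 -2.765
endloop
endfacet
facet normal -0.581 0.814 0.002
outer loop
vertex -3.383 -2.729 -2.35
vertex -2.986 -2.444 -2.765
vertex -3.478 -2.795 -2.981
endloop
endfacet
facet normal -0.967 0.224 0.122
outer loop
vertex -3.383 -2.729 -2.35
vertex -3.478 -2.795 -2.981
vertex -3.546 -3.3 -2.592
endloop
endfacet
facet normal 0.434 -0.102 0.895
outer loop
vertex -2.75 -2.732 -2.243
vertex -3.096 -3.262 -2.136
vertex -2.522 -3.305 -2.419
endloop
endfacet
facet normal -0.451 -0.735 0.506
outer loop
vertex -3.096 -3.262 -2.136
vertex -3.546 -3.3 -2.592
vertex -3.014 -3.656 -2.635
endloop
endfacet
facet normal -0.875 -0.215 -0.433
outer loop
vertex -3.546 -3.3 -2.592
vertex -3.478 -2.795 -2.981
vertex -3.25 -3.368 -3.157
endloop
endfacet
facet normal -0.253 0.739 -0.625
outer loop
vertex -3.478 -2.795 -2.981
vertex -2.986 -2.444 -2.765
vertex -2.904 -2.838 -3.264
endloop
endfacet
facet normal 0.556 0.808 0.194
outer loop
vertex -2.986 -2.444 -2.765
vertex -2.75 -2.732 -2.243
vertex -2.454 -2.8 -2.808
endloop
endfacet
facet normal 0.581 -0.814 -0.002
outer loop
vertex -2.617 -3.371 -3.05
vertex -2.522 -3.305 -2.419
vertex -3.014 -3.656 -2.635
endloop
endfacet
facet normal 0.082 -0.856 -0.510
outer loop
vertex -2.617 -3.371 -3.05
vertex -3.014 -3.656 -2.635
vertex -3.25 -3.368 -3.157
endloop
endfacet
facet normal 0.158 -0.293 -0.943
outer loop
vertex -2.617 -3.371 -3.05
vertex -3.25 -3.368 -3.157
vertex -2.904 -2.838 -3.264
endloop
endfacet
facet normal 0.704 0.097 -0.703
outer loop
vertex -2.617 -3.371 -3.05
vertex -2.904 -2.838 -3.264
vertex -2.454 -2.8 -2.808
endloop
endfacet
facet normal 0.967 -0.224 -0.122
outer loop
vertex -2.617 -3.371 -3.05
vertex -2.454 -2.8 -2.808
vertex -2.522 -3.305 -2.419
endloop
endfacet
facet normal 0.253 -0.739 0.625
outer loop
vertex -3.014 -3.656 -2.635
vertex -2.522 -3.305 -2.419
vertex -3.096 -3.262 -2.136
endloop
endfacet
facet normal -0.556 -0.808 -0.194
outer loop
vertex -3.25 -3.368 -3.157
vertex -3.014 -3.656 -2.635
vertex -3.546 -3.3 -2.592
endloop
endfacet
facet normal -0.434 0.102 -0.895
outer loop
vertex -2.904 -2.838 -3.264
vertex -3.25 -3.368 -3.157
vertex -3.478 -2.795 -2.981
endloop
endfacet
facet normal 0.451 0.735 -0.506
outer loop
vertex -2.454 -2.8 -2.808
vertex -2.904 -2.838 -3.264
vertex -2.986 -2.444 -2.765
endloop
endfacet
facet normal 0.875 0.215 0.433
outer loop
vertex -2.522 -3.305 -2.419
vertex -2.454 -2.8 -2.808
vertex -2.75 -2.732 -2.243
endloop
endfacet
facet normal 0.158 -0.566 -0.809
outer loop
vertex 3.236 1.757 0.175
vertex 2.881 1.148 0.531
vertex 2.641 1.742 0.069
endloop
endfacet
facet normal 0.003 0.988 -0.157
outer loop
vertex 3.236 1.757 0.175
vertex 2.641 1.742 0.069
vertex 2.639 2.012 1.769
endloop
endfacet
facet normal 0.159 -0.565 -0.809
outer loop
vertex 2.641 1.742 0.069
vertex 2.881 1.148 0.531
vertex 2.187 1.379 0.233
endloop
endfacet
facet normal -0.646 0.754 -0.120
outer loop
vertex 2.641 1.742 0.069
vertex 2.187 1.379 0.233
vertex 2.639 2.012 1.769
endloop
endfacet
facet normal 0.159 -0.565 -0.809
outer loop
vertex 2.187 1.379 0.233
vertex 2.881 1.148 0.531
vertex 2.139 0.88 0.572
endloop
endfacet
facet normal -0.956 0.221 0.190
outer loop
vertex 2.187 1.379 0.233
vertex 2.139 0.88 0.572
vertex 2.639 2.012 1.769
endloop
endfacet
facet normal 0.159 -0.564 -0.810
outer loop
vertex 2.139 0.88 0.572
vertex 2.881 1.148 0.531
vertex 2.526 0.538 0.886
endloop
endfacet
facet normal -0.746 -0.299 0.594
outer loop
vertex 2.139 0.88 0.572
vertex 2.526 0.538 0.886
vertex 2.639 2.012 1.769
endloop
endfacet
facet normal 0.159 -0.564 -0.810
outer loop
vertex 2.526 0.538 0.886
vertex 2.881 1.148 0.531
vertex 3.121 0.553 0.992
endloop
endfacet
facet normal -0.140 -0.501 0.854
outer loop
vertex 2.526 0.538 0.886
vertex 3.121 0.553 0.992
vertex 2.639 2.012 1.769
endloop
endfacet
facet normal 0.158 -0.564 -0.810
outer loop
vertex 3.121 0.553 0.992
vertex 2.881 1.148 0.531
vertex 3.576 0.916 0.828
endloop
endfacet
facet normal 0.509 -0.268 0.818
outer loop
vertex 3.121 0.553 0.992
vertex 3.576 0.916 0.828
vertex 2.639 2.012 1.769
endloop
endfacet
facet normal 0.157 -0.565 -0.810
outer loop
vertex 3.576 0.916 0.828
vertex 2.881 1.148 0.531
vertex 3.623 1.415 0.489
endloop
endfacet
facet normal 0.820 0.267 0.506
outer loop
vertex 3.576 0.916 0.828
vertex 3.623 1.415 0.489
vertex 2.639 2.012 1.769
endloop
endfacet
facet normal 0.158 -0.565 -0.810
outer loop
vertex 3.623 1.415 0.489
vertex 2.881 1.148 0.531
vertex 3.236 1.757 0.175
endloop
endfacet
facet normal 0.610 0.785 0.103
outer loop
vertex 3.623 1.415 0.489
vertex 3.236 1.757 0.175
vertex 2.639 2.012 1.769
endloop
endfacet

endsolid


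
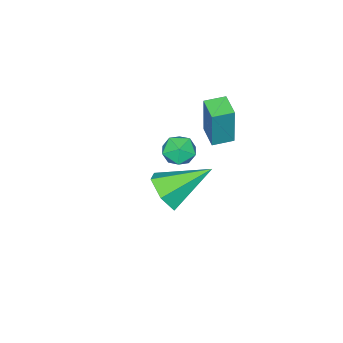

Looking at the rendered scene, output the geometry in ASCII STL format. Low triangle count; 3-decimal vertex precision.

solid 
facet normal 0.650 -0.550 -0.525
outer loop
vertex 3.049 3.567 0.568
vertex 2.411 3.151 0.214
vertex 2.709 3.848 -0.147
endloop
endfacet
facet normal 0.362 0.913 0.187
outer loop
vertex 3.049 3.567 0.568
vertex 2.709 3.848 -0.147
vertex 1.209 4.169 1.186
endloop
endfacet
facet normal 0.649 -0.550 -0.526
outer loop
vertex 2.709 3.848 -0.147
vertex 2.411 3.151 0.214
vertex 2.071 3.433 -0.501
endloop
endfacet
facet normal -0.263 0.828 -0.496
outer loop
vertex 2.709 3.848 -0.147
vertex 2.071 3.433 -0.501
vertex 1.209 4.169 1.186
endloop
endfacet
facet normal 0.649 -0.550 -0.526
outer loop
vertex 2.071 3.433 -0.501
vertex 2.411 3.151 0.214
vertex 1.772 2.736 -0.14
endloop
endfacet
facet normal -0.863 0.116 -0.492
outer loop
vertex 2.071 3.433 -0.501
vertex 1.772 2.736 -0.14
vertex 1.209 4.169 1.186
endloop
endfacet
facet normal 0.649 -0.550 -0.526
outer loop
vertex 1.772 2.736 -0.14
vertex 2.411 3.151 0.214
vertex 2.112 2.454 0.575
endloop
endfacet
facet normal -0.837 -0.511 0.197
outer loop
vertex 1.772 2.736 -0.14
vertex 2.112 2.454 0.575
vertex 1.209 4.169 1.186
endloop
endfacet
facet normal 0.650 -0.550 -0.524
outer loop
vertex 2.112 2.454 0.575
vertex 2.411 3.151 0.214
vertex 2.75 2.87 0.929
endloop
endfacet
facet normal -0.211 -0.425 0.880
outer loop
vertex 2.112 2.454 0.575
vertex 2.75 2.87 0.929
vertex 1.209 4.169 1.186
endloop
endfacet
facet normal 0.650 -0.550 -0.524
outer loop
vertex 2.75 2.87 0.929
vertex 2.411 3.151 0.214
vertex 3.049 3.567 0.568
endloop
endfacet
facet normal 0.388 0.287 0.876
outer loop
vertex 2.75 2.87 0.929
vertex 3.049 3.567 0.568
vertex 1.209 4.169 1.186
endloop
endfacet
facet normal -0.846 0.530 0.059
outer loop
vertex -2.427 1.748 1.309
vertex -1.946 2.531 1.164
vertex -2.667 1.565 -0.476
endloop
endfacet
facet normal -0.518 -0.841 0.156
outer loop
vertex -1.974 1.129 -0.524
vertex -2.427 1.748 1.309
vertex -2.667 1.565 -0.476
endloop
endfacet
facet normal -0.845 0.531 0.059
outer loop
vertex -2.667 1.565 -0.476
vertex -1.946 2.531 1.164
vertex -2.186 2.347 -0.621
endloop
endfacet
facet normal -0.132 -0.102 -0.986
outer loop
vertex -2.186 2.347 -0.621
vertex -1.974 1.129 -0.524
vertex -2.667 1.565 -0.476
endloop
endfacet
facet normal 0.132 0.101 0.986
outer loop
vertex -2.427 1.748 1.309
vertex -1.253 2.095 1.116
vertex -1.946 2.531 1.164
endloop
endfacet
facet normal -0.517 -0.841 0.156
outer loop
vertex -1.734 1.313 1.261
vertex -2.427 1.748 1.309
vertex -1.974 1.129 -0.524
endloop
endfacet
facet normal 0.132 0.102 0.986
outer loop
vertex -1.734 1.313 1.261
vertex -1.253 2.095 1.116
vertex -2.427 1.748 1.309
endloop
endfacet
facet normal 0.518 0.841 -0.156
outer loop
vertex -1.946 2.531 1.164
vertex -1.253 2.095 1.116
vertex -2.186 2.347 -0.621
endloop
endfacet
facet normal -0.132 -0.102 -0.986
outer loop
vertex -1.493 1.912 -0.669
vertex -1.974 1.129 -0.524
vertex -2.186 2.347 -0.621
endloop
endfacet
facet normal 0.517 0.841 -0.156
outer loop
vertex -2.186 2.347 -0.621
vertex -1.253 2.095 1.116
vertex -1.493 1.912 -0.669
endloop
endfacet
facet normal 0.846 -0.530 -0.059
outer loop
vertex -1.493 1.912 -0.669
vertex -1.734 1.313 1.261
vertex -1.974 1.129 -0.524
endloop
endfacet
facet normal 0.845 -0.531 -0.059
outer loop
vertex -1.253 2.095 1.116
vertex -1.734 1.313 1.261
vertex -1.493 1.912 -0.669
endloop
endfacet
facet normal -0.063 0.728 0.682
outer loop
vertex -2.091 0.678 -2.319
vertex -2.338 0.193 -1.824
vertex -1.615 0.316 -1.889
endloop
endfacet
facet normal 0.461 0.861 0.215
outer loop
vertex -2.091 0.678 -2.319
vertex -1.615 0.316 -1.889
vertex -1.465 0.414 -2.603
endloop
endfacet
facet normal 0.173 0.882 -0.438
outer loop
vertex -2.091 0.678 -2.319
vertex -1.465 0.414 -2.603
vertex -2.095 0.351 -2.979
endloop
endfacet
facet normal -0.528 0.762 -0.374
outer loop
vertex -2.091 0.678 -2.319
vertex -2.095 0.351 -2.979
vertex -2.634 0.214 -2.497
endloop
endfacet
facet normal -0.674 0.667 0.317
outer loop
vertex -2.091 0.678 -2.319
vertex -2.634 0.214 -2.497
vertex -2.338 0.193 -1.824
endloop
endfacet
facet normal 0.920 0.314 0.236
outer loop
vertex -1.465 0.414 -2.603
vertex -1.615 0.316 -1.889
vertex -1.326 -0.234 -2.283
endloop
endfacet
facet normal 0.072 0.101 0.992
outer loop
vertex -1.615 0.316 -1.889
vertex -2.338 0.193 -1.824
vertex -1.865 -0.371 -1.801
endloop
endfacet
facet normal -0.915 0.003 0.403
outer loop
vertex -2.338 0.193 -1.824
vertex -2.634 0.214 -2.497
vertex -2.495 -0.434 -2.177
endloop
endfacet
facet normal -0.680 0.156 -0.716
outer loop
vertex -2.634 0.214 -2.497
vertex -2.095 0.351 -2.979
vertex -2.345 -0.336 -2.891
endloop
endfacet
facet normal 0.455 0.348 -0.820
outer loop
vertex -2.095 0.351 -2.979
vertex -1.465 0.414 -2.603
vertex -1.622 -0.213 -2.956
endloop
endfacet
facet normal 0.528 -0.762 0.374
outer loop
vertex -1.869 -0.698 -2.461
vertex -1.326 -0.234 -2.283
vertex -1.865 -0.371 -1.801
endloop
endfacet
facet normal -0.173 -0.882 0.438
outer loop
vertex -1.869 -0.698 -2.461
vertex -1.865 -0.371 -1.801
vertex -2.495 -0.434 -2.177
endloop
endfacet
facet normal -0.461 -0.861 -0.215
outer loop
vertex -1.869 -0.698 -2.461
vertex -2.495 -0.434 -2.177
vertex -2.345 -0.336 -2.891
endloop
endfacet
facet normal 0.063 -0.728 -0.682
outer loop
vertex -1.869 -0.698 -2.461
vertex -2.345 -0.336 -2.891
vertex -1.622 -0.213 -2.956
endloop
endfacet
facet normal 0.674 -0.667 -0.317
outer loop
vertex -1.869 -0.698 -2.461
vertex -1.622 -0.213 -2.956
vertex -1.326 -0.234 -2.283
endloop
endfacet
facet normal 0.680 -0.156 0.716
outer loop
vertex -1.865 -0.371 -1.801
vertex -1.326 -0.234 -2.283
vertex -1.615 0.316 -1.889
endloop
endfacet
facet normal -0.455 -0.348 0.820
outer loop
vertex -2.495 -0.434 -2.177
vertex -1.865 -0.371 -1.801
vertex -2.338 0.193 -1.824
endloop
endfacet
facet normal -0.920 -0.314 -0.236
outer loop
vertex -2.345 -0.336 -2.891
vertex -2.495 -0.434 -2.177
vertex -2.634 0.214 -2.497
endloop
endfacet
facet normal -0.072 -0.101 -0.992
outer loop
vertex -1.622 -0.213 -2.956
vertex -2.345 -0.336 -2.891
vertex -2.095 0.351 -2.979
endloop
endfacet
facet normal 0.915 -0.003 -0.403
outer loop
vertex -1.326 -0.234 -2.283
vertex -1.622 -0.213 -2.956
vertex -1.465 0.414 -2.603
endloop
endfacet

endsolid


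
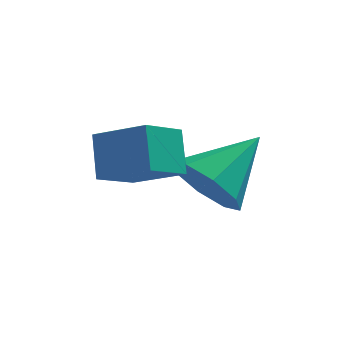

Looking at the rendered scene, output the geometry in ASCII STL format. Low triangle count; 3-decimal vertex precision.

solid 
facet normal -0.599 -0.595 -0.536
outer loop
vertex 2.766 3.3 -1.905
vertex 2.385 2.938 -1.078
vertex 2.169 3.689 -1.67
endloop
endfacet
facet normal 0.349 0.815 -0.463
outer loop
vertex 2.766 3.3 -1.905
vertex 2.169 3.689 -1.67
vertex 3.475 4.022 -0.102
endloop
endfacet
facet normal -0.599 -0.595 -0.536
outer loop
vertex 2.169 3.689 -1.67
vertex 2.385 2.938 -1.078
vertex 1.699 3.638 -1.088
endloop
endfacet
facet normal -0.180 0.982 -0.059
outer loop
vertex 2.169 3.689 -1.67
vertex 1.699 3.638 -1.088
vertex 3.475 4.022 -0.102
endloop
endfacet
facet normal -0.599 -0.595 -0.536
outer loop
vertex 1.699 3.638 -1.088
vertex 2.385 2.938 -1.078
vertex 1.631 3.177 -0.5
endloop
endfacet
facet normal -0.446 0.729 0.520
outer loop
vertex 1.699 3.638 -1.088
vertex 1.631 3.177 -0.5
vertex 3.475 4.022 -0.102
endloop
endfacet
facet normal -0.599 -0.595 -0.536
outer loop
vertex 1.631 3.177 -0.5
vertex 2.385 2.938 -1.078
vertex 2.004 2.576 -0.25
endloop
endfacet
facet normal -0.295 0.205 0.933
outer loop
vertex 1.631 3.177 -0.5
vertex 2.004 2.576 -0.25
vertex 3.475 4.022 -0.102
endloop
endfacet
facet normal -0.599 -0.595 -0.536
outer loop
vertex 2.004 2.576 -0.25
vertex 2.385 2.938 -1.078
vertex 2.601 2.188 -0.486
endloop
endfacet
facet normal 0.186 -0.286 0.940
outer loop
vertex 2.004 2.576 -0.25
vertex 2.601 2.188 -0.486
vertex 3.475 4.022 -0.102
endloop
endfacet
facet normal -0.598 -0.596 -0.536
outer loop
vertex 2.601 2.188 -0.486
vertex 2.385 2.938 -1.078
vertex 3.072 2.239 -1.068
endloop
endfacet
facet normal 0.712 -0.452 0.537
outer loop
vertex 2.601 2.188 -0.486
vertex 3.072 2.239 -1.068
vertex 3.475 4.022 -0.102
endloop
endfacet
facet normal -0.598 -0.596 -0.536
outer loop
vertex 3.072 2.239 -1.068
vertex 2.385 2.938 -1.078
vertex 3.14 2.7 -1.656
endloop
endfacet
facet normal 0.979 -0.198 -0.042
outer loop
vertex 3.072 2.239 -1.068
vertex 3.14 2.7 -1.656
vertex 3.475 4.022 -0.102
endloop
endfacet
facet normal -0.598 -0.595 -0.536
outer loop
vertex 3.14 2.7 -1.656
vertex 2.385 2.938 -1.078
vertex 2.766 3.3 -1.905
endloop
endfacet
facet normal 0.828 0.327 -0.456
outer loop
vertex 3.14 2.7 -1.656
vertex 2.766 3.3 -1.905
vertex 3.475 4.022 -0.102
endloop
endfacet
facet normal -0.534 -0.715 0.450
outer loop
vertex 1.311 1.252 1.554
vertex 0.168 1.745 0.981
vertex 1.47 0.557 0.639
endloop
endfacet
facet normal 0.834 -0.360 0.419
outer loop
vertex 2.112 1.415 0.099
vertex 1.311 1.252 1.554
vertex 1.47 0.557 0.639
endloop
endfacet
facet normal -0.535 -0.715 0.450
outer loop
vertex 1.47 0.557 0.639
vertex 0.168 1.745 0.981
vertex 0.328 1.05 0.066
endloop
endfacet
facet normal 0.137 -0.599 -0.789
outer loop
vertex 0.328 1.05 0.066
vertex 2.112 1.415 0.099
vertex 1.47 0.557 0.639
endloop
endfacet
facet normal -0.137 0.599 0.789
outer loop
vertex 1.311 1.252 1.554
vertex 0.81 2.603 0.441
vertex 0.168 1.745 0.981
endloop
endfacet
facet normal 0.834 -0.359 0.419
outer loop
vertex 1.952 2.11 1.014
vertex 1.311 1.252 1.554
vertex 2.112 1.415 0.099
endloop
endfacet
facet normal -0.137 0.599 0.789
outer loop
vertex 1.952 2.11 1.014
vertex 0.81 2.603 0.441
vertex 1.311 1.252 1.554
endloop
endfacet
facet normal -0.834 0.360 -0.419
outer loop
vertex 0.168 1.745 0.981
vertex 0.81 2.603 0.441
vertex 0.328 1.05 0.066
endloop
endfacet
facet normal 0.137 -0.599 -0.789
outer loop
vertex 0.969 1.908 -0.474
vertex 2.112 1.415 0.099
vertex 0.328 1.05 0.066
endloop
endfacet
facet normal -0.834 0.360 -0.418
outer loop
vertex 0.328 1.05 0.066
vertex 0.81 2.603 0.441
vertex 0.969 1.908 -0.474
endloop
endfacet
facet normal 0.534 0.716 -0.450
outer loop
vertex 0.969 1.908 -0.474
vertex 1.952 2.11 1.014
vertex 2.112 1.415 0.099
endloop
endfacet
facet normal 0.535 0.715 -0.450
outer loop
vertex 0.81 2.603 0.441
vertex 1.952 2.11 1.014
vertex 0.969 1.908 -0.474
endloop
endfacet

endsolid


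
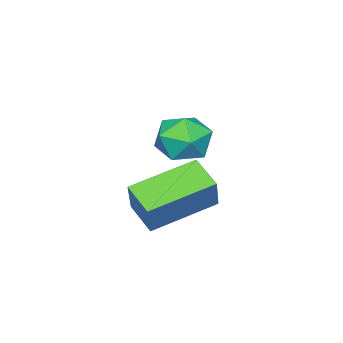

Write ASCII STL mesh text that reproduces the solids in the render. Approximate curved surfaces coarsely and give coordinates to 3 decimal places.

solid 
facet normal 0.087 0.995 0.046
outer loop
vertex -2.928 3.949 -1.754
vertex -3.28 3.944 -0.99
vertex -2.446 3.875 -1.069
endloop
endfacet
facet normal 0.609 0.711 -0.351
outer loop
vertex -2.928 3.949 -1.754
vertex -2.446 3.875 -1.069
vertex -2.287 3.404 -1.747
endloop
endfacet
facet normal 0.306 0.348 -0.886
outer loop
vertex -2.928 3.949 -1.754
vertex -2.287 3.404 -1.747
vertex -3.023 3.182 -2.088
endloop
endfacet
facet normal -0.402 0.407 -0.820
outer loop
vertex -2.928 3.949 -1.754
vertex -3.023 3.182 -2.088
vertex -3.637 3.516 -1.621
endloop
endfacet
facet normal -0.538 0.807 -0.243
outer loop
vertex -2.928 3.949 -1.754
vertex -3.637 3.516 -1.621
vertex -3.28 3.944 -0.99
endloop
endfacet
facet normal 0.967 0.248 0.054
outer loop
vertex -2.287 3.404 -1.747
vertex -2.446 3.875 -1.069
vertex -2.243 3.064 -0.979
endloop
endfacet
facet normal 0.124 0.706 0.697
outer loop
vertex -2.446 3.875 -1.069
vertex -3.28 3.944 -0.99
vertex -2.857 3.398 -0.512
endloop
endfacet
facet normal -0.887 0.402 0.229
outer loop
vertex -3.28 3.944 -0.99
vertex -3.637 3.516 -1.621
vertex -3.593 3.176 -0.853
endloop
endfacet
facet normal -0.668 -0.245 -0.703
outer loop
vertex -3.637 3.516 -1.621
vertex -3.023 3.182 -2.088
vertex -3.434 2.705 -1.531
endloop
endfacet
facet normal 0.478 -0.339 -0.810
outer loop
vertex -3.023 3.182 -2.088
vertex -2.287 3.404 -1.747
vertex -2.6 2.636 -1.61
endloop
endfacet
facet normal 0.402 -0.407 0.820
outer loop
vertex -2.952 2.631 -0.846
vertex -2.243 3.064 -0.979
vertex -2.857 3.398 -0.512
endloop
endfacet
facet normal -0.306 -0.348 0.886
outer loop
vertex -2.952 2.631 -0.846
vertex -2.857 3.398 -0.512
vertex -3.593 3.176 -0.853
endloop
endfacet
facet normal -0.609 -0.711 0.351
outer loop
vertex -2.952 2.631 -0.846
vertex -3.593 3.176 -0.853
vertex -3.434 2.705 -1.531
endloop
endfacet
facet normal -0.087 -0.995 -0.046
outer loop
vertex -2.952 2.631 -0.846
vertex -3.434 2.705 -1.531
vertex -2.6 2.636 -1.61
endloop
endfacet
facet normal 0.538 -0.807 0.243
outer loop
vertex -2.952 2.631 -0.846
vertex -2.6 2.636 -1.61
vertex -2.243 3.064 -0.979
endloop
endfacet
facet normal 0.668 0.245 0.703
outer loop
vertex -2.857 3.398 -0.512
vertex -2.243 3.064 -0.979
vertex -2.446 3.875 -1.069
endloop
endfacet
facet normal -0.478 0.339 0.810
outer loop
vertex -3.593 3.176 -0.853
vertex -2.857 3.398 -0.512
vertex -3.28 3.944 -0.99
endloop
endfacet
facet normal -0.967 -0.248 -0.054
outer loop
vertex -3.434 2.705 -1.531
vertex -3.593 3.176 -0.853
vertex -3.637 3.516 -1.621
endloop
endfacet
facet normal -0.124 -0.706 -0.697
outer loop
vertex -2.6 2.636 -1.61
vertex -3.434 2.705 -1.531
vertex -3.023 3.182 -2.088
endloop
endfacet
facet normal 0.887 -0.402 -0.229
outer loop
vertex -2.243 3.064 -0.979
vertex -2.6 2.636 -1.61
vertex -2.287 3.404 -1.747
endloop
endfacet
facet normal -0.442 -0.261 -0.858
outer loop
vertex -4.636 2.553 -3.767
vertex -4.285 3.444 -4.219
vertex -2.961 1.601 -4.34
endloop
endfacet
facet normal -0.332 -0.841 0.427
outer loop
vertex -2.395 1.936 -3.241
vertex -4.636 2.553 -3.767
vertex -2.961 1.601 -4.34
endloop
endfacet
facet normal -0.442 -0.261 -0.859
outer loop
vertex -2.961 1.601 -4.34
vertex -4.285 3.444 -4.219
vertex -2.609 2.493 -4.792
endloop
endfacet
facet normal 0.834 -0.473 -0.285
outer loop
vertex -2.609 2.493 -4.792
vertex -2.395 1.936 -3.241
vertex -2.961 1.601 -4.34
endloop
endfacet
facet normal -0.834 0.473 0.285
outer loop
vertex -4.636 2.553 -3.767
vertex -3.719 3.779 -3.12
vertex -4.285 3.444 -4.219
endloop
endfacet
facet normal -0.332 -0.842 0.426
outer loop
vertex -4.071 2.887 -2.668
vertex -4.636 2.553 -3.767
vertex -2.395 1.936 -3.241
endloop
endfacet
facet normal -0.834 0.473 0.285
outer loop
vertex -4.071 2.887 -2.668
vertex -3.719 3.779 -3.12
vertex -4.636 2.553 -3.767
endloop
endfacet
facet normal 0.331 0.841 -0.427
outer loop
vertex -4.285 3.444 -4.219
vertex -3.719 3.779 -3.12
vertex -2.609 2.493 -4.792
endloop
endfacet
facet normal 0.834 -0.473 -0.285
outer loop
vertex -2.044 2.827 -3.693
vertex -2.395 1.936 -3.241
vertex -2.609 2.493 -4.792
endloop
endfacet
facet normal 0.332 0.841 -0.426
outer loop
vertex -2.609 2.493 -4.792
vertex -3.719 3.779 -3.12
vertex -2.044 2.827 -3.693
endloop
endfacet
facet normal 0.442 0.261 0.858
outer loop
vertex -2.044 2.827 -3.693
vertex -4.071 2.887 -2.668
vertex -2.395 1.936 -3.241
endloop
endfacet
facet normal 0.442 0.261 0.858
outer loop
vertex -3.719 3.779 -3.12
vertex -4.071 2.887 -2.668
vertex -2.044 2.827 -3.693
endloop
endfacet

endsolid


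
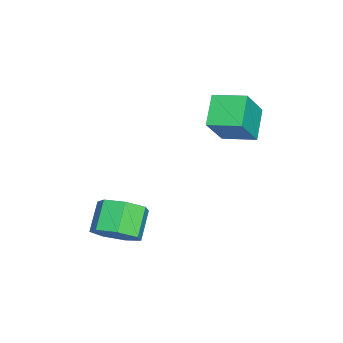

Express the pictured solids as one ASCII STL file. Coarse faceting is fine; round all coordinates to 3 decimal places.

solid 
facet normal -0.601 0.212 -0.771
outer loop
vertex -4.514 0.613 1.926
vertex -4.373 1.718 2.12
vertex -3.574 0.622 1.196
endloop
endfacet
facet normal -0.124 -0.977 -0.172
outer loop
vertex -2.667 0.302 2.36
vertex -4.514 0.613 1.926
vertex -3.574 0.622 1.196
endloop
endfacet
facet normal -0.601 0.211 -0.771
outer loop
vertex -3.574 0.622 1.196
vertex -4.373 1.718 2.12
vertex -3.434 1.727 1.39
endloop
endfacet
facet normal 0.790 0.008 -0.613
outer loop
vertex -3.434 1.727 1.39
vertex -2.667 0.302 2.36
vertex -3.574 0.622 1.196
endloop
endfacet
facet normal -0.790 -0.007 0.613
outer loop
vertex -4.514 0.613 1.926
vertex -3.466 1.398 3.284
vertex -4.373 1.718 2.12
endloop
endfacet
facet normal -0.124 -0.977 -0.172
outer loop
vertex -3.606 0.293 3.09
vertex -4.514 0.613 1.926
vertex -2.667 0.302 2.36
endloop
endfacet
facet normal -0.789 -0.008 0.614
outer loop
vertex -3.606 0.293 3.09
vertex -3.466 1.398 3.284
vertex -4.514 0.613 1.926
endloop
endfacet
facet normal 0.124 0.977 0.172
outer loop
vertex -4.373 1.718 2.12
vertex -3.466 1.398 3.284
vertex -3.434 1.727 1.39
endloop
endfacet
facet normal 0.789 0.007 -0.614
outer loop
vertex -2.526 1.407 2.554
vertex -2.667 0.302 2.36
vertex -3.434 1.727 1.39
endloop
endfacet
facet normal 0.124 0.977 0.172
outer loop
vertex -3.434 1.727 1.39
vertex -3.466 1.398 3.284
vertex -2.526 1.407 2.554
endloop
endfacet
facet normal 0.601 -0.212 0.771
outer loop
vertex -2.526 1.407 2.554
vertex -3.606 0.293 3.09
vertex -2.667 0.302 2.36
endloop
endfacet
facet normal 0.601 -0.211 0.771
outer loop
vertex -3.466 1.398 3.284
vertex -3.606 0.293 3.09
vertex -2.526 1.407 2.554
endloop
endfacet
facet normal 0.743 -0.040 -0.668
outer loop
vertex 0.275 -2.371 -0.649
vertex -0.134 -1.883 -1.134
vertex 0.391 -1.692 -0.561
endloop
endfacet
facet normal 0.648 -0.206 0.734
outer loop
vertex 0.275 -2.371 -0.649
vertex 0.391 -1.692 -0.561
vertex -0.558 -2.325 0.099
endloop
endfacet
facet normal 0.648 -0.207 0.733
outer loop
vertex -0.558 -2.325 0.099
vertex 0.391 -1.692 -0.561
vertex -0.441 -1.646 0.187
endloop
endfacet
facet normal -0.744 0.042 0.667
outer loop
vertex -0.558 -2.325 0.099
vertex -0.441 -1.646 0.187
vertex -0.966 -1.837 -0.386
endloop
endfacet
facet normal 0.743 -0.040 -0.668
outer loop
vertex 0.391 -1.692 -0.561
vertex -0.134 -1.883 -1.134
vertex 0.112 -1.157 -0.904
endloop
endfacet
facet normal 0.535 0.636 0.556
outer loop
vertex 0.391 -1.692 -0.561
vertex 0.112 -1.157 -0.904
vertex -0.441 -1.646 0.187
endloop
endfacet
facet normal 0.535 0.636 0.556
outer loop
vertex -0.441 -1.646 0.187
vertex 0.112 -1.157 -0.904
vertex -0.72 -1.111 -0.157
endloop
endfacet
facet normal -0.744 0.041 0.667
outer loop
vertex -0.441 -1.646 0.187
vertex -0.72 -1.111 -0.157
vertex -0.966 -1.837 -0.386
endloop
endfacet
facet normal 0.743 -0.040 -0.668
outer loop
vertex 0.112 -1.157 -0.904
vertex -0.134 -1.883 -1.134
vertex -0.352 -1.169 -1.42
endloop
endfacet
facet normal 0.019 0.999 -0.040
outer loop
vertex 0.112 -1.157 -0.904
vertex -0.352 -1.169 -1.42
vertex -0.72 -1.111 -0.157
endloop
endfacet
facet normal 0.019 0.999 -0.040
outer loop
vertex -0.72 -1.111 -0.157
vertex -0.352 -1.169 -1.42
vertex -1.184 -1.123 -0.673
endloop
endfacet
facet normal -0.743 0.041 0.668
outer loop
vertex -0.72 -1.111 -0.157
vertex -1.184 -1.123 -0.673
vertex -0.966 -1.837 -0.386
endloop
endfacet
facet normal 0.744 -0.040 -0.667
outer loop
vertex -0.352 -1.169 -1.42
vertex -0.134 -1.883 -1.134
vertex -0.652 -1.718 -1.721
endloop
endfacet
facet normal -0.510 0.611 -0.606
outer loop
vertex -0.352 -1.169 -1.42
vertex -0.652 -1.718 -1.721
vertex -1.184 -1.123 -0.673
endloop
endfacet
facet normal -0.511 0.610 -0.606
outer loop
vertex -1.184 -1.123 -0.673
vertex -0.652 -1.718 -1.721
vertex -1.484 -1.672 -0.973
endloop
endfacet
facet normal -0.743 0.041 0.668
outer loop
vertex -1.184 -1.123 -0.673
vertex -1.484 -1.672 -0.973
vertex -0.966 -1.837 -0.386
endloop
endfacet
facet normal 0.743 -0.041 -0.668
outer loop
vertex -0.652 -1.718 -1.721
vertex -0.134 -1.883 -1.134
vertex -0.562 -2.392 -1.579
endloop
endfacet
facet normal -0.657 -0.238 -0.716
outer loop
vertex -0.652 -1.718 -1.721
vertex -0.562 -2.392 -1.579
vertex -1.484 -1.672 -0.973
endloop
endfacet
facet normal -0.657 -0.238 -0.716
outer loop
vertex -1.484 -1.672 -0.973
vertex -0.562 -2.392 -1.579
vertex -1.394 -2.346 -0.831
endloop
endfacet
facet normal -0.743 0.041 0.668
outer loop
vertex -1.484 -1.672 -0.973
vertex -1.394 -2.346 -0.831
vertex -0.966 -1.837 -0.386
endloop
endfacet
facet normal 0.743 -0.041 -0.668
outer loop
vertex -0.562 -2.392 -1.579
vertex -0.134 -1.883 -1.134
vertex -0.149 -2.682 -1.102
endloop
endfacet
facet normal -0.307 -0.908 -0.286
outer loop
vertex -0.562 -2.392 -1.579
vertex -0.149 -2.682 -1.102
vertex -1.394 -2.346 -0.831
endloop
endfacet
facet normal -0.307 -0.908 -0.286
outer loop
vertex -1.394 -2.346 -0.831
vertex -0.149 -2.682 -1.102
vertex -0.982 -2.636 -0.354
endloop
endfacet
facet normal -0.743 0.042 0.667
outer loop
vertex -1.394 -2.346 -0.831
vertex -0.982 -2.636 -0.354
vertex -0.966 -1.837 -0.386
endloop
endfacet
facet normal 0.743 -0.041 -0.668
outer loop
vertex -0.149 -2.682 -1.102
vertex -0.134 -1.883 -1.134
vertex 0.275 -2.371 -0.649
endloop
endfacet
facet normal 0.272 -0.893 0.358
outer loop
vertex -0.149 -2.682 -1.102
vertex 0.275 -2.371 -0.649
vertex -0.982 -2.636 -0.354
endloop
endfacet
facet normal 0.272 -0.893 0.358
outer loop
vertex -0.982 -2.636 -0.354
vertex 0.275 -2.371 -0.649
vertex -0.558 -2.325 0.099
endloop
endfacet
facet normal -0.744 0.042 0.667
outer loop
vertex -0.982 -2.636 -0.354
vertex -0.558 -2.325 0.099
vertex -0.966 -1.837 -0.386
endloop
endfacet

endsolid


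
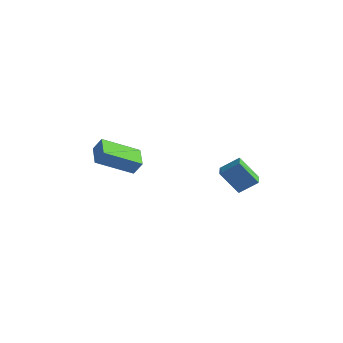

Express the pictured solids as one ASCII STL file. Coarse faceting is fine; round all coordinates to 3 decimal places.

solid 
facet normal -0.479 -0.214 -0.851
outer loop
vertex -3.132 -4.757 2.969
vertex -4.041 -3.891 3.263
vertex -1.981 -3.198 1.928
endloop
endfacet
facet normal 0.705 -0.672 -0.227
outer loop
vertex -1.559 -3.009 2.677
vertex -3.132 -4.757 2.969
vertex -1.981 -3.198 1.928
endloop
endfacet
facet normal -0.479 -0.214 -0.851
outer loop
vertex -1.981 -3.198 1.928
vertex -4.041 -3.891 3.263
vertex -2.89 -2.331 2.222
endloop
endfacet
facet normal 0.523 0.709 -0.473
outer loop
vertex -2.89 -2.331 2.222
vertex -1.559 -3.009 2.677
vertex -1.981 -3.198 1.928
endloop
endfacet
facet normal -0.523 -0.709 0.473
outer loop
vertex -3.132 -4.757 2.969
vertex -3.619 -3.702 4.012
vertex -4.041 -3.891 3.263
endloop
endfacet
facet normal 0.704 -0.672 -0.228
outer loop
vertex -2.71 -4.569 3.718
vertex -3.132 -4.757 2.969
vertex -1.559 -3.009 2.677
endloop
endfacet
facet normal -0.523 -0.709 0.473
outer loop
vertex -2.71 -4.569 3.718
vertex -3.619 -3.702 4.012
vertex -3.132 -4.757 2.969
endloop
endfacet
facet normal -0.705 0.672 0.228
outer loop
vertex -4.041 -3.891 3.263
vertex -3.619 -3.702 4.012
vertex -2.89 -2.331 2.222
endloop
endfacet
facet normal 0.523 0.709 -0.473
outer loop
vertex -2.468 -2.143 2.971
vertex -1.559 -3.009 2.677
vertex -2.89 -2.331 2.222
endloop
endfacet
facet normal -0.704 0.672 0.228
outer loop
vertex -2.89 -2.331 2.222
vertex -3.619 -3.702 4.012
vertex -2.468 -2.143 2.971
endloop
endfacet
facet normal 0.479 0.214 0.851
outer loop
vertex -2.468 -2.143 2.971
vertex -2.71 -4.569 3.718
vertex -1.559 -3.009 2.677
endloop
endfacet
facet normal 0.480 0.214 0.851
outer loop
vertex -3.619 -3.702 4.012
vertex -2.71 -4.569 3.718
vertex -2.468 -2.143 2.971
endloop
endfacet
facet normal -0.516 -0.312 0.798
outer loop
vertex 0.208 2.46 0.998
vertex -0.323 3.158 0.927
vertex -0.558 1.801 0.245
endloop
endfacet
facet normal 0.604 -0.793 0.080
outer loop
vertex 0.303 2.322 -1.087
vertex 0.208 2.46 0.998
vertex -0.558 1.801 0.245
endloop
endfacet
facet normal -0.515 -0.312 0.798
outer loop
vertex -0.558 1.801 0.245
vertex -0.323 3.158 0.927
vertex -1.089 2.499 0.175
endloop
endfacet
facet normal -0.608 -0.523 -0.598
outer loop
vertex -1.089 2.499 0.175
vertex 0.303 2.322 -1.087
vertex -0.558 1.801 0.245
endloop
endfacet
facet normal 0.608 0.523 0.597
outer loop
vertex 0.208 2.46 0.998
vertex 0.538 3.679 -0.405
vertex -0.323 3.158 0.927
endloop
endfacet
facet normal 0.604 -0.793 0.080
outer loop
vertex 1.069 2.981 -0.335
vertex 0.208 2.46 0.998
vertex 0.303 2.322 -1.087
endloop
endfacet
facet normal 0.608 0.523 0.597
outer loop
vertex 1.069 2.981 -0.335
vertex 0.538 3.679 -0.405
vertex 0.208 2.46 0.998
endloop
endfacet
facet normal -0.604 0.793 -0.080
outer loop
vertex -0.323 3.158 0.927
vertex 0.538 3.679 -0.405
vertex -1.089 2.499 0.175
endloop
endfacet
facet normal -0.608 -0.523 -0.597
outer loop
vertex -0.228 3.02 -1.158
vertex 0.303 2.322 -1.087
vertex -1.089 2.499 0.175
endloop
endfacet
facet normal -0.604 0.793 -0.080
outer loop
vertex -1.089 2.499 0.175
vertex 0.538 3.679 -0.405
vertex -0.228 3.02 -1.158
endloop
endfacet
facet normal 0.516 0.311 -0.798
outer loop
vertex -0.228 3.02 -1.158
vertex 1.069 2.981 -0.335
vertex 0.303 2.322 -1.087
endloop
endfacet
facet normal 0.516 0.312 -0.798
outer loop
vertex 0.538 3.679 -0.405
vertex 1.069 2.981 -0.335
vertex -0.228 3.02 -1.158
endloop
endfacet

endsolid
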